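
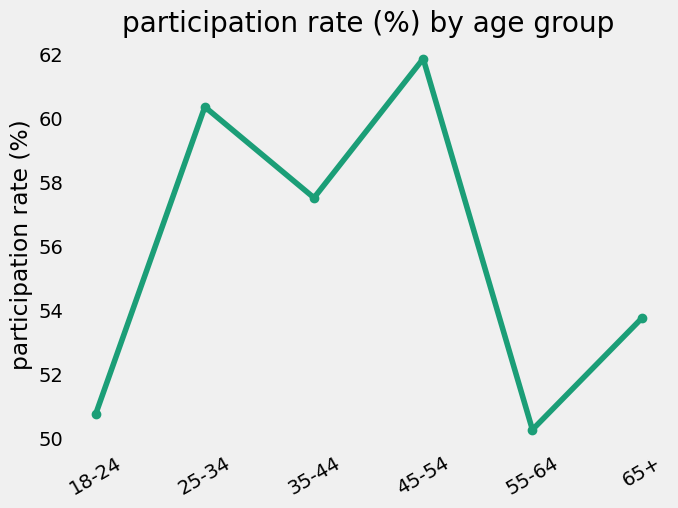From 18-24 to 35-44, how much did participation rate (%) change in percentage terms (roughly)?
18-24 ≈ 51, 35-44 ≈ 58; (58 − 51) / 51 ≈ +13.7%.

≈ +13.7%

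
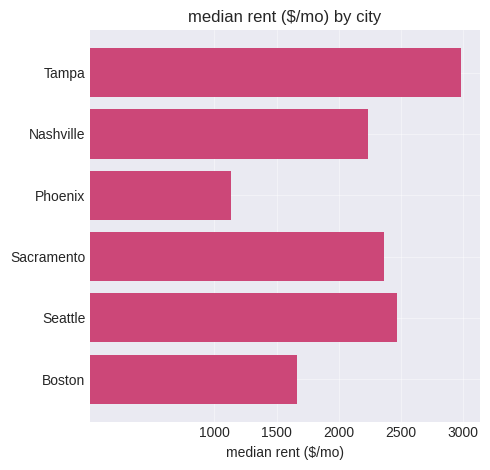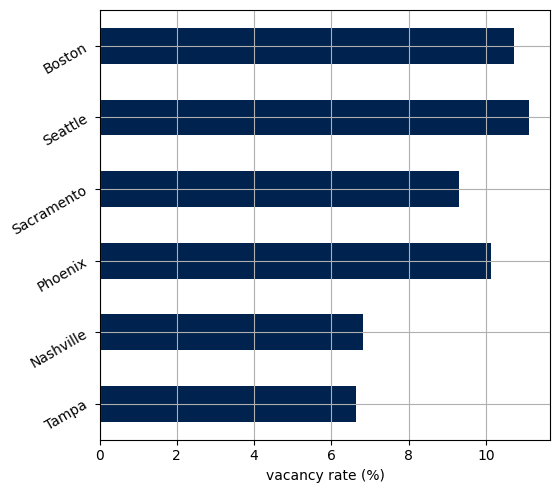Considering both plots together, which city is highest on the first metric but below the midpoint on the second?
Chart 2 median vacancy rate (%) ≈ 10; below-median cities: Tampa, Nashville, Sacramento. Among those, Tampa has the highest median rent ($/mo) (≈ 3000).

Tampa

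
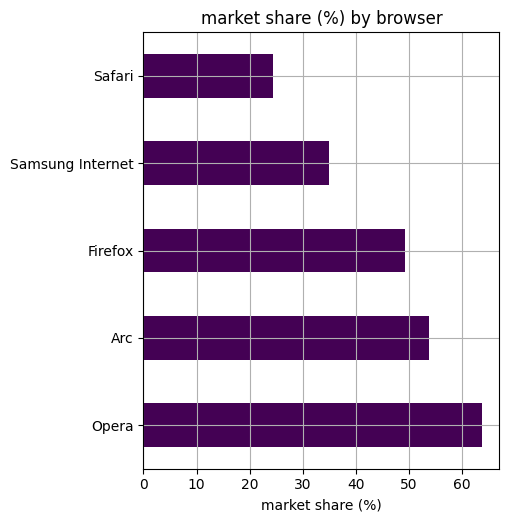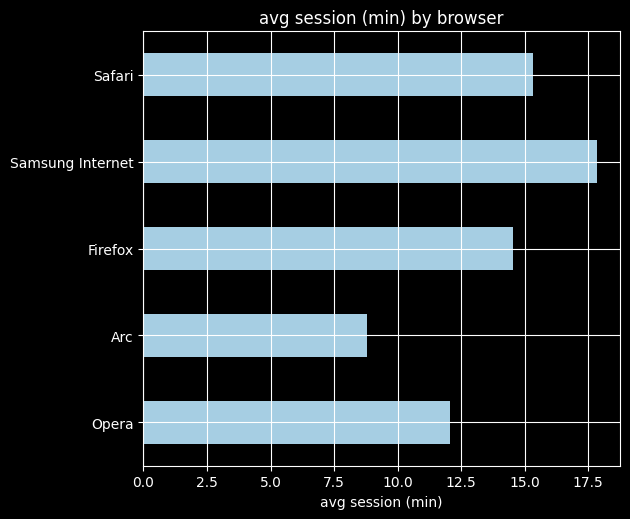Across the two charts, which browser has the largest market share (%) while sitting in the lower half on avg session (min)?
Chart 2 median avg session (min) ≈ 14; below-median browsers: Opera, Arc. Among those, Opera has the highest market share (%) (≈ 60).

Opera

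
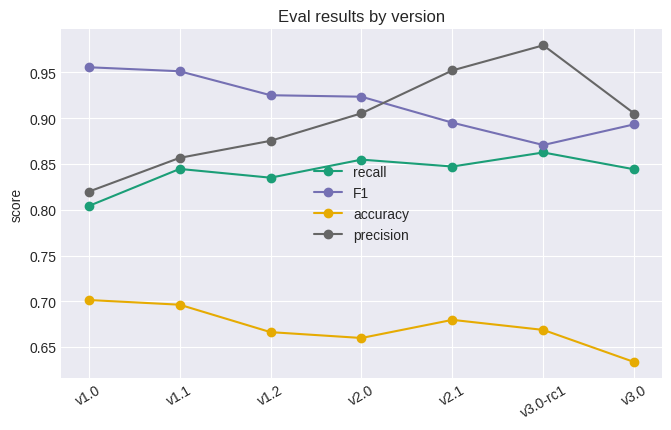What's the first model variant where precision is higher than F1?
v2.1

v2.0: precision ≈ 0.90 vs F1 ≈ 0.90 (not yet); v2.1: precision ≈ 0.95 vs F1 ≈ 0.90 (first crossover).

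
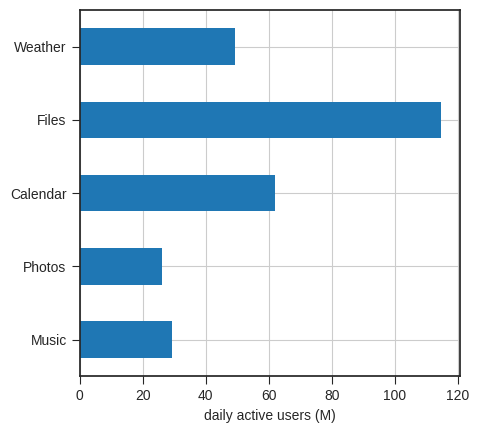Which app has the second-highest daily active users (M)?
Calendar

Top 3: Files ≈ 110, Calendar ≈ 60, Weather ≈ 50.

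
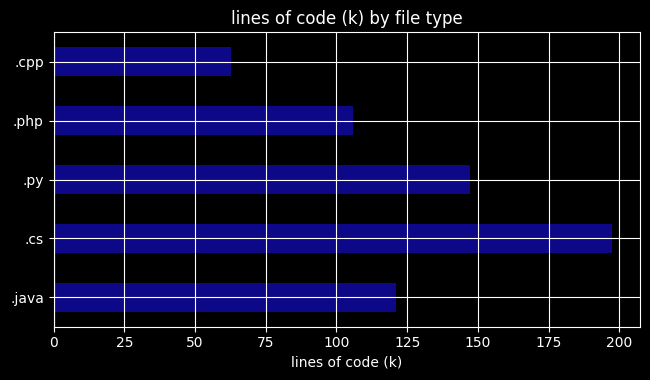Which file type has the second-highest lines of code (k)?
.py

Top 3: .cs ≈ 200, .py ≈ 140, .java ≈ 120.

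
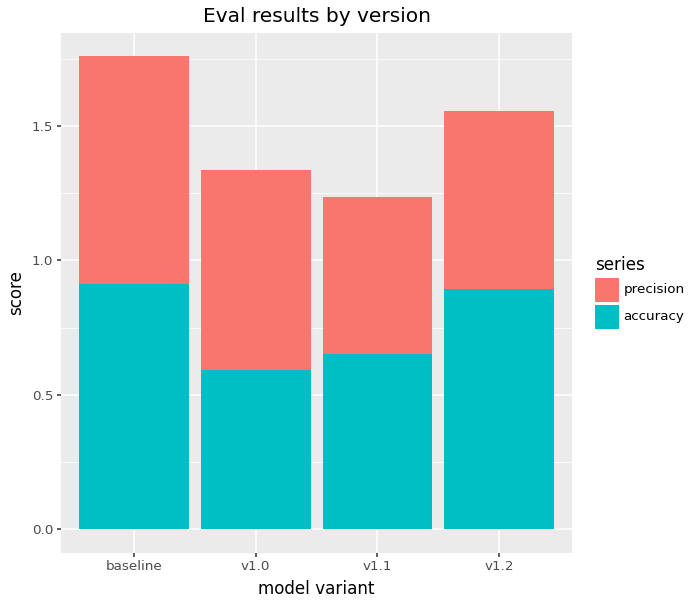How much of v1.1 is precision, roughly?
precision top ≈ 1.2, bottom ≈ 0.6; segment ≈ 0.6.

≈ 0.6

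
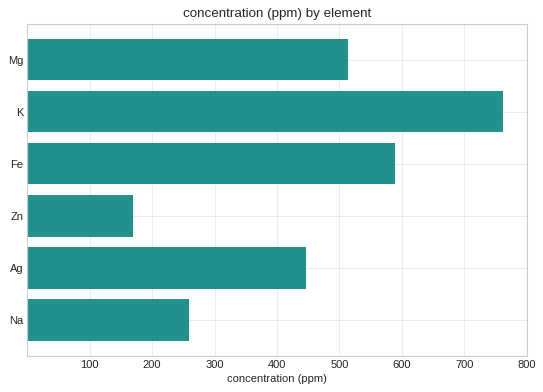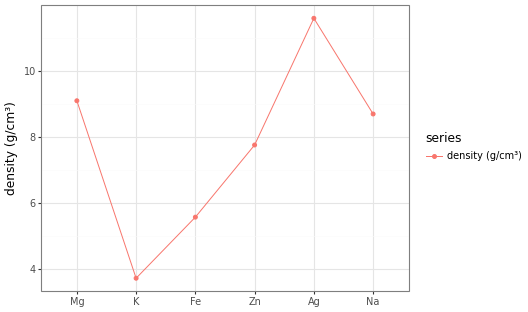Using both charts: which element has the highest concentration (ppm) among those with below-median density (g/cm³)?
Chart 2 median density (g/cm³) ≈ 8; below-median elements: K, Fe, Zn. Among those, K has the highest concentration (ppm) (≈ 800).

K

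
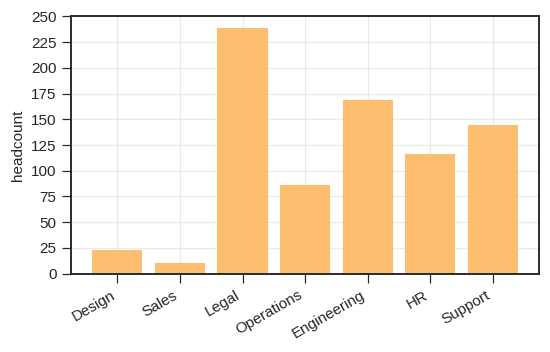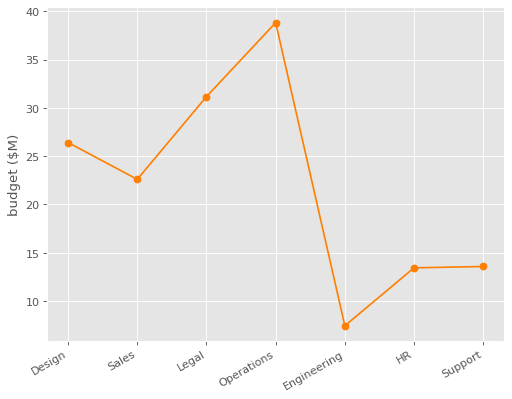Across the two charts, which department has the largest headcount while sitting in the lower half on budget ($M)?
Chart 2 median budget ($M) ≈ 25; below-median departments: Engineering, HR, Support. Among those, Engineering has the highest headcount (≈ 175).

Engineering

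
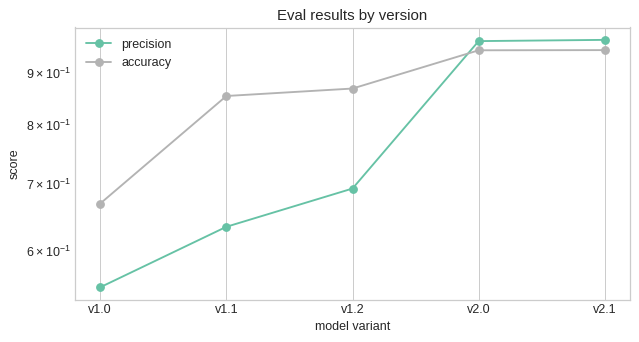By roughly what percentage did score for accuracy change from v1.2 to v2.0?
v1.2 ≈ 0.85, v2.0 ≈ 0.95; (0.95 − 0.85) / 0.85 ≈ +11.8%.

≈ +11.8%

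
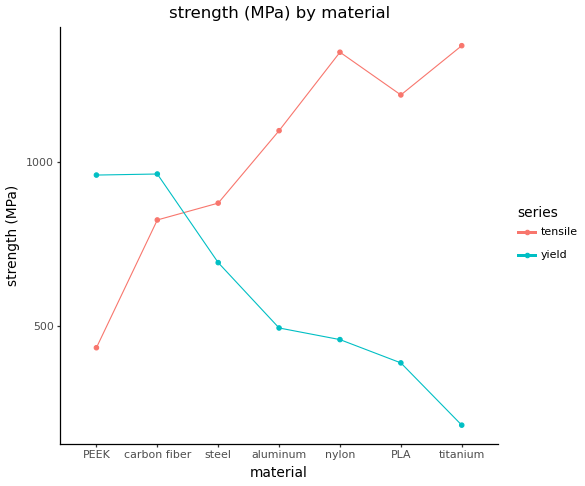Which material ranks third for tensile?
Top 4 for tensile: titanium ≈ 1400, nylon ≈ 1300, PLA ≈ 1200, aluminum ≈ 1100.

PLA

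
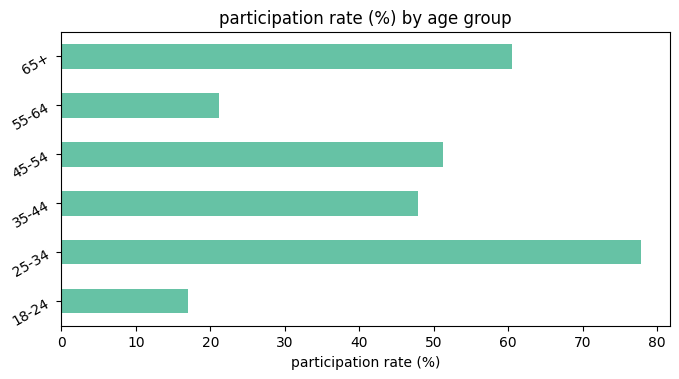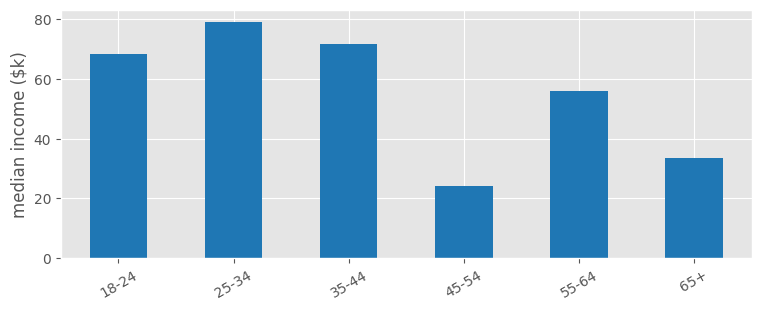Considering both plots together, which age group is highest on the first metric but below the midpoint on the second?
Chart 2 median median income ($k) ≈ 60; below-median age groups: 45-54, 55-64, 65+. Among those, 65+ has the highest participation rate (%) (≈ 60).

65+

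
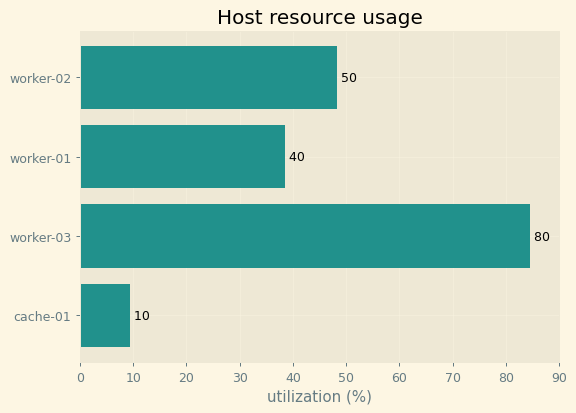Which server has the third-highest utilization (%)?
worker-01

Top 4: worker-03 ≈ 80, worker-02 ≈ 50, worker-01 ≈ 40, cache-01 ≈ 10.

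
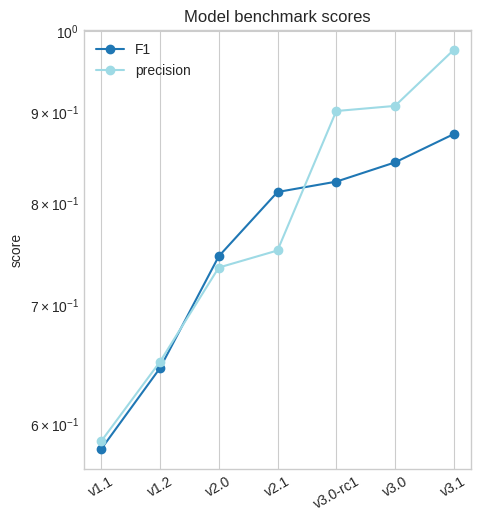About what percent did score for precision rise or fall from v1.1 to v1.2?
≈ +8.3%

v1.1 ≈ 0.60, v1.2 ≈ 0.65; (0.65 − 0.60) / 0.60 ≈ +8.3%.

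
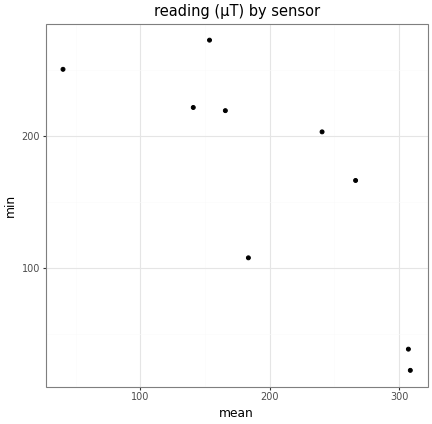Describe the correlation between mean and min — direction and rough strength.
Points are negatively correlated; strong (|r| ≈ 0.8).

negative, strong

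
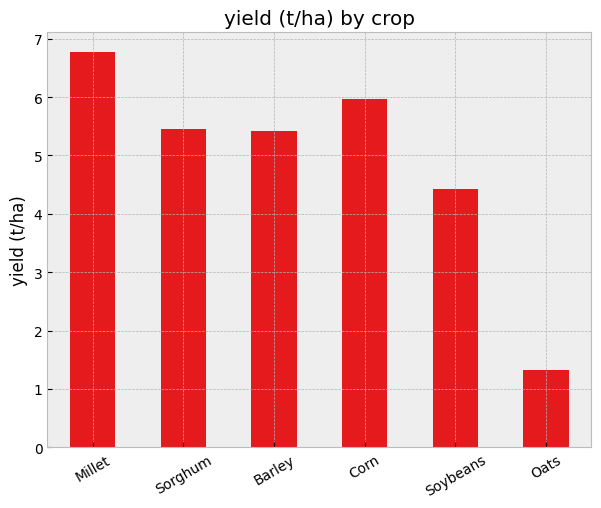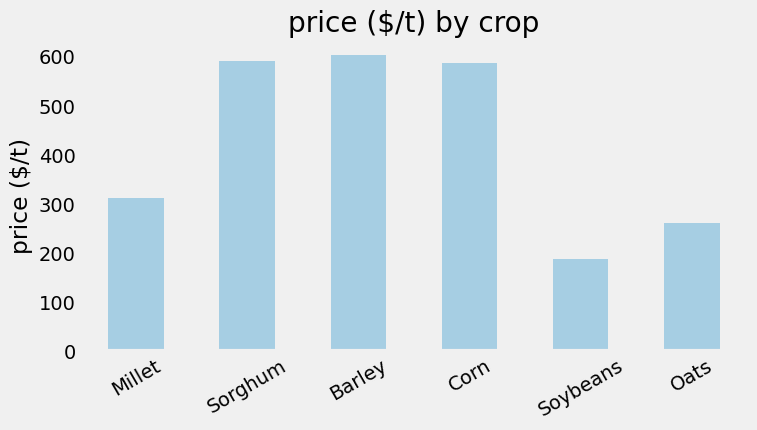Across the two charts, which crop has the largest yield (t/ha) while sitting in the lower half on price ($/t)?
Millet

Chart 2 median price ($/t) ≈ 400; below-median crops: Millet, Soybeans, Oats. Among those, Millet has the highest yield (t/ha) (≈ 7).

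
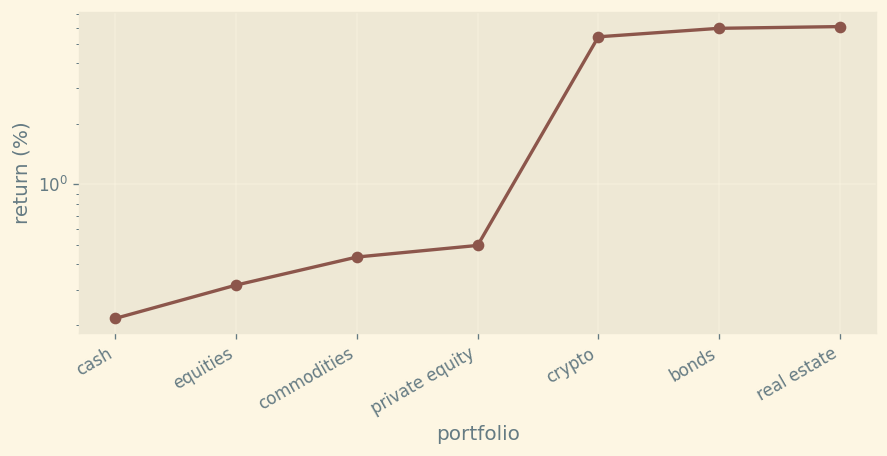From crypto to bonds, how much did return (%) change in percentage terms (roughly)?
≈ +9.1%

crypto ≈ 5.5, bonds ≈ 6.0; (6.0 − 5.5) / 5.5 ≈ +9.1%.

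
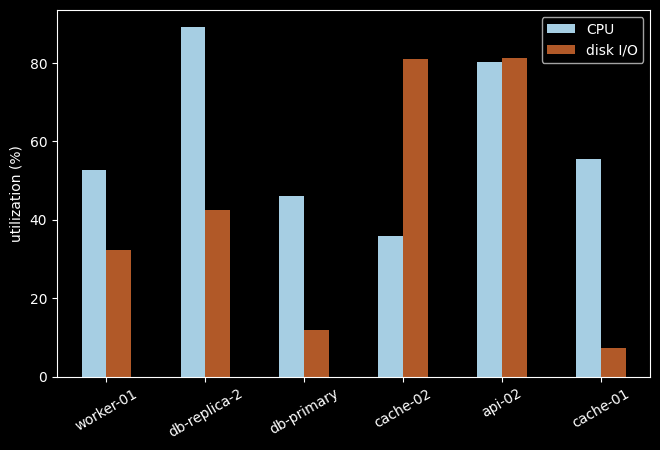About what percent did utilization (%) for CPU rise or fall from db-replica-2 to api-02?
≈ -11.1%

db-replica-2 ≈ 90, api-02 ≈ 80; (80 − 90) / 90 ≈ -11.1%.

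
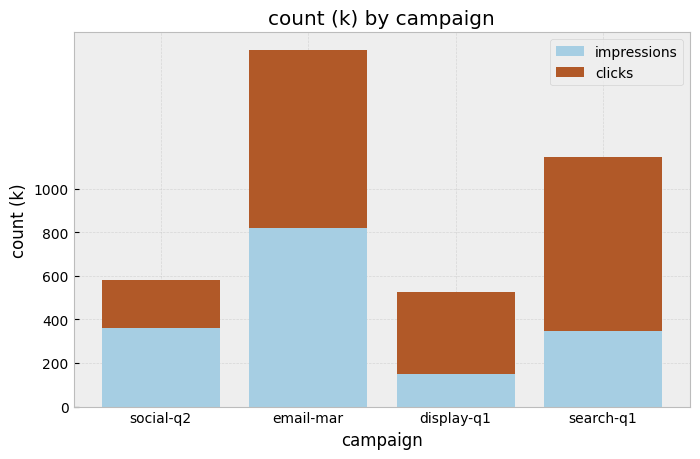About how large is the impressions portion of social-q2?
≈ 400

impressions top ≈ 400, bottom ≈ 0; segment ≈ 400.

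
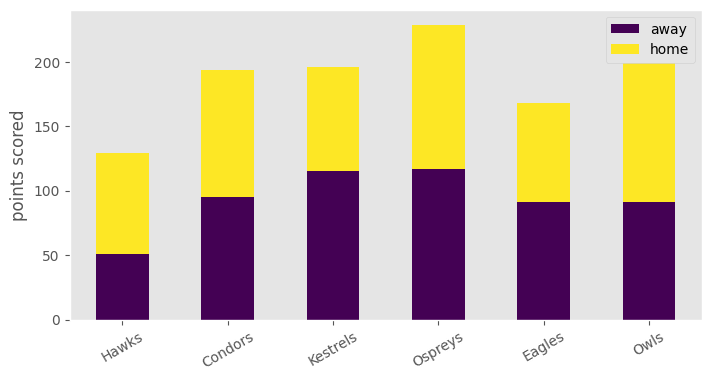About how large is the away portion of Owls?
≈ 100

away top ≈ 100, bottom ≈ 0; segment ≈ 100.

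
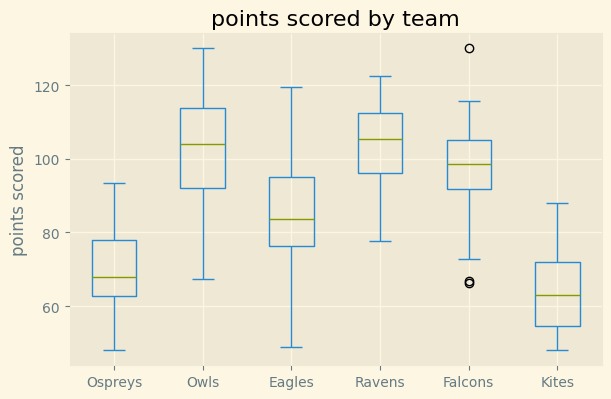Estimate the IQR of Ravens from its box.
Q3 ≈ 110, Q1 ≈ 95; IQR ≈ 15.

≈ 15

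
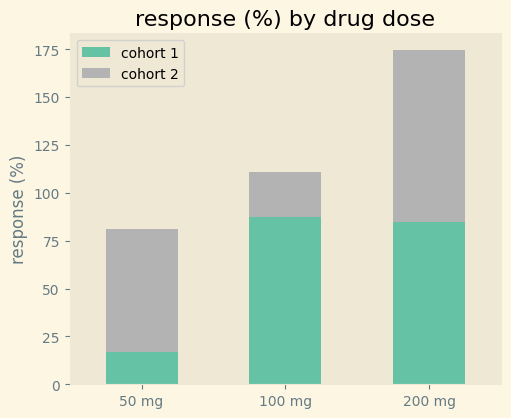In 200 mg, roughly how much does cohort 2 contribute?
cohort 2 top ≈ 180, bottom ≈ 80; segment ≈ 100.

≈ 100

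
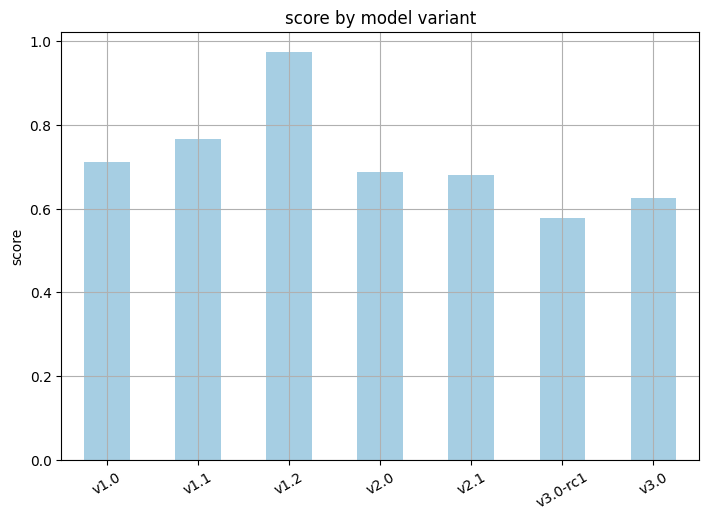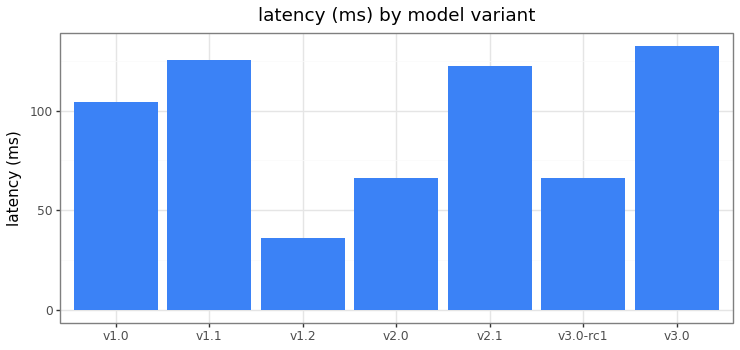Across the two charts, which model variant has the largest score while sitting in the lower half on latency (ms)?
Chart 2 median latency (ms) ≈ 100; below-median model variants: v1.2, v2.0, v3.0-rc1. Among those, v1.2 has the highest score (≈ 1).

v1.2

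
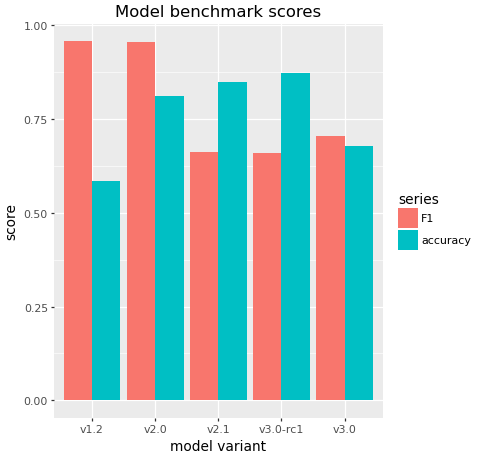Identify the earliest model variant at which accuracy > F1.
v2.0: accuracy ≈ 0.8 vs F1 ≈ 1.0 (not yet); v2.1: accuracy ≈ 0.8 vs F1 ≈ 0.7 (first crossover).

v2.1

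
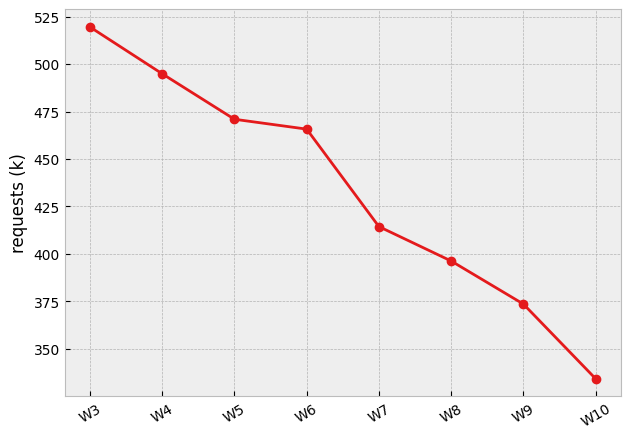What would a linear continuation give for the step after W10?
Last three: 400, 380, 340 → slope ≈ -30/step → next ≈ 310.

≈ 310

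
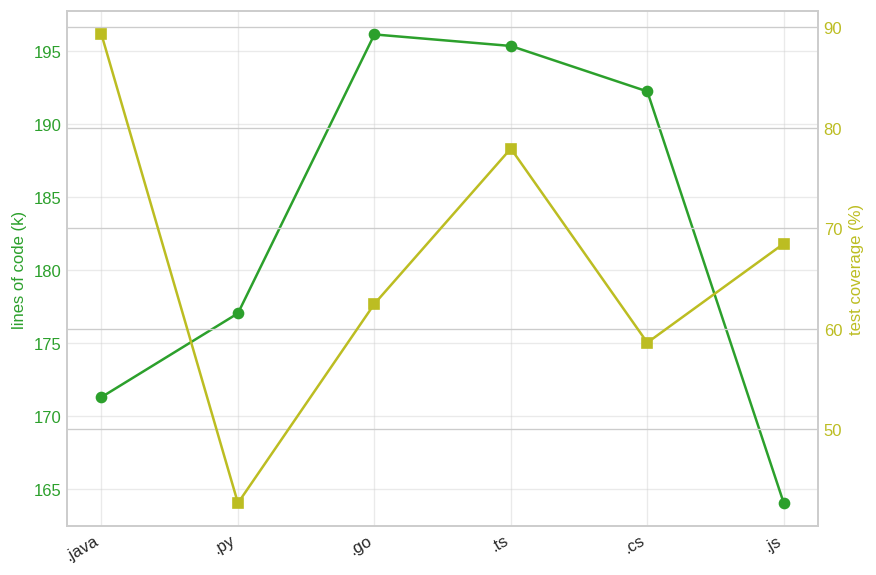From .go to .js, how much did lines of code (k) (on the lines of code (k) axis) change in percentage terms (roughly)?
.go ≈ 195, .js ≈ 165; (165 − 195) / 195 ≈ -15.4%.

≈ -15.4%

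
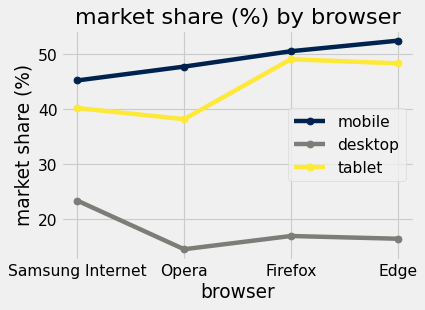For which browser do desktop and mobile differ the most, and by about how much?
Edge: desktop ≈ 15, mobile ≈ 55 → gap ≈ 40. Next-largest (Firefox) is only ≈ 35.

Edge, ≈ 40 %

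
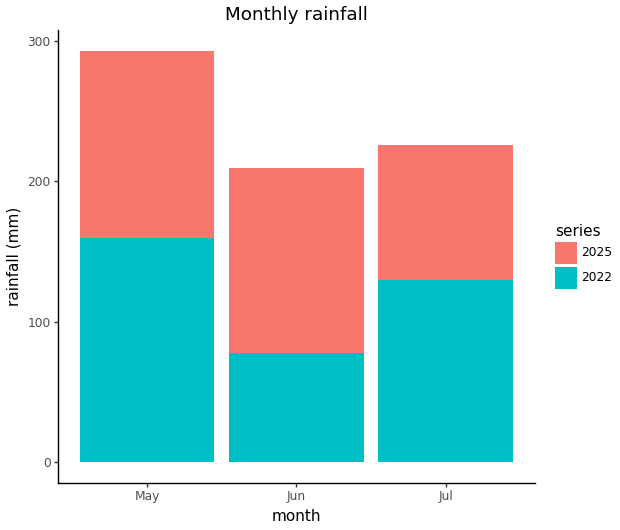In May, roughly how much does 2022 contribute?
2022 top ≈ 150, bottom ≈ 0; segment ≈ 150.

≈ 150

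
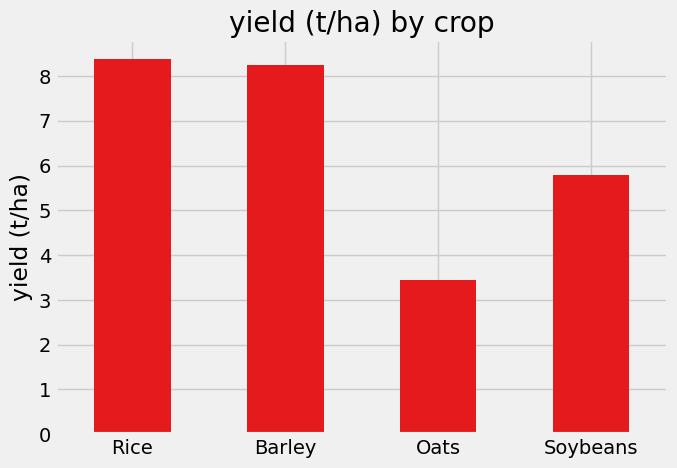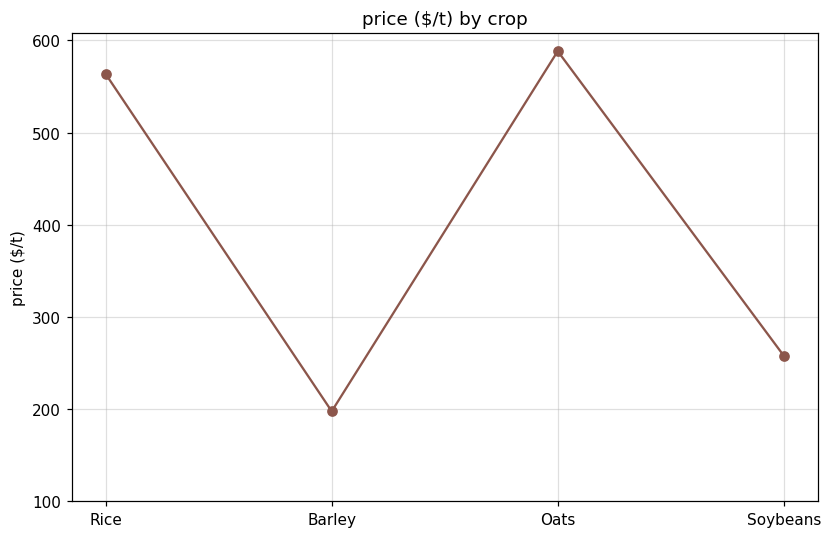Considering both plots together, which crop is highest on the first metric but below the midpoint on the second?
Barley

Chart 2 median price ($/t) ≈ 400; below-median crops: Barley, Soybeans. Among those, Barley has the highest yield (t/ha) (≈ 8).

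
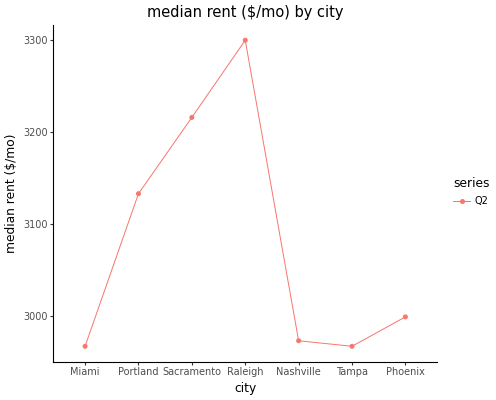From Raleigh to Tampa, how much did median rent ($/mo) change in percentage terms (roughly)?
≈ -10.6%

Raleigh ≈ 3300, Tampa ≈ 2950; (2950 − 3300) / 3300 ≈ -10.6%.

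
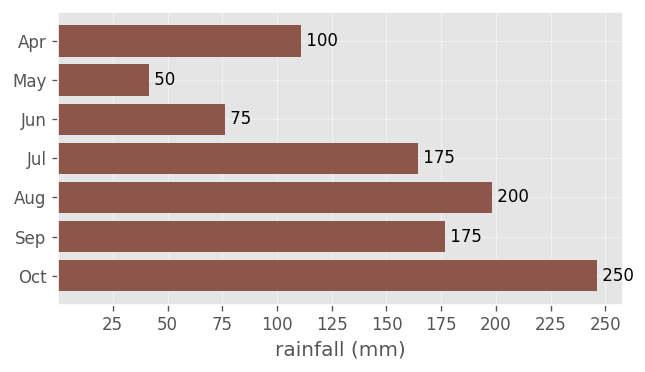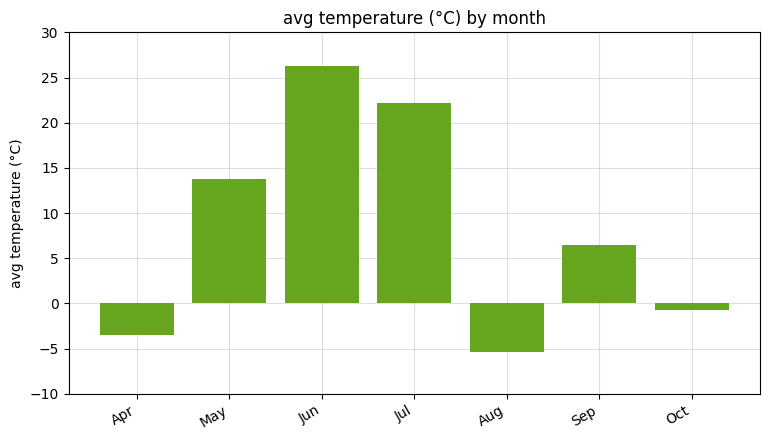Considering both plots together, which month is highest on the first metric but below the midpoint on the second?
Oct

Chart 2 median avg temperature (°C) ≈ 5; below-median months: Apr, Aug, Oct. Among those, Oct has the highest rainfall (mm) (≈ 250).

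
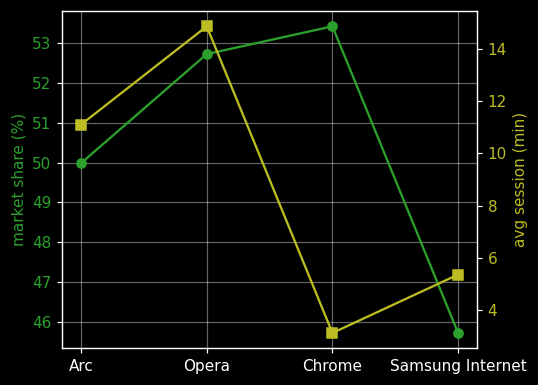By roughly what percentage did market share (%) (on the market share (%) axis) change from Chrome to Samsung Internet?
≈ -13.2%

Chrome ≈ 53, Samsung Internet ≈ 46; (46 − 53) / 53 ≈ -13.2%.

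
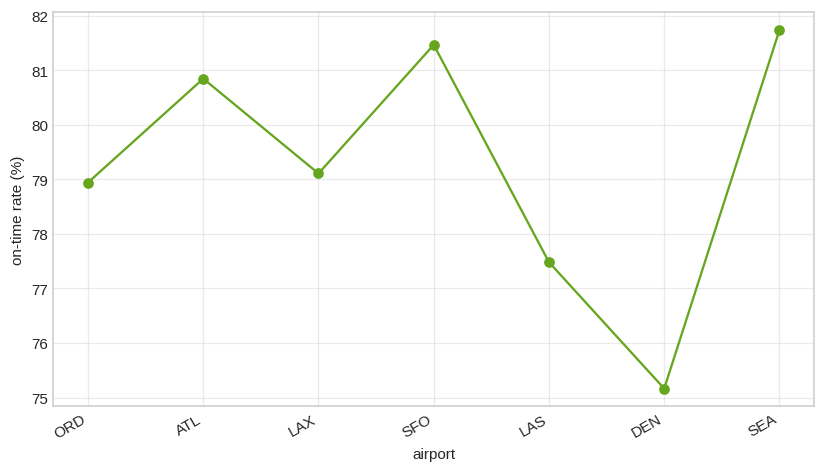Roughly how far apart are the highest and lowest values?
≈ 7

Max SEA ≈ 82, min DEN ≈ 75; range ≈ 7.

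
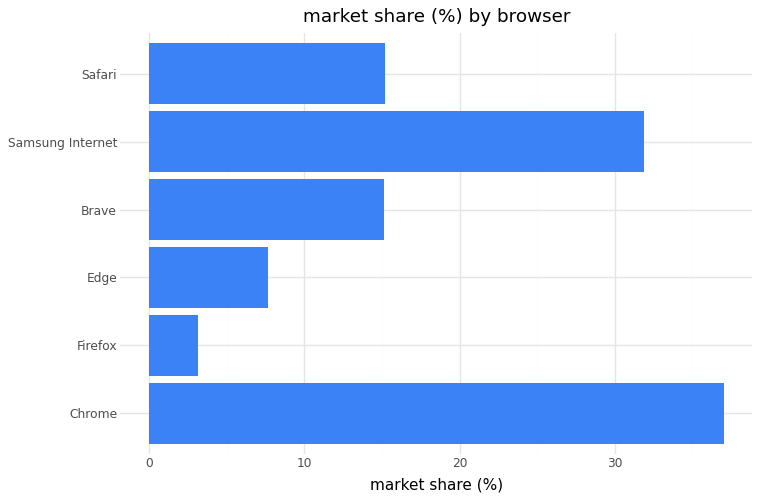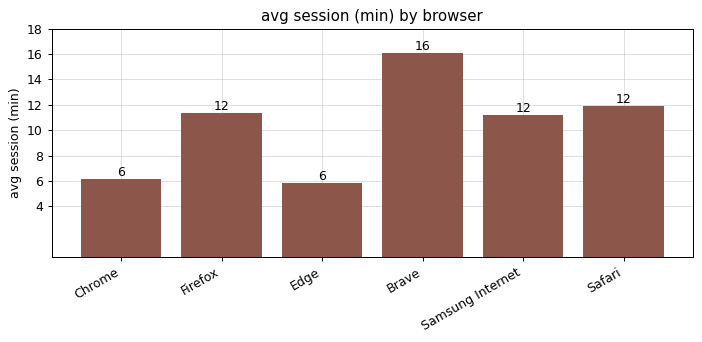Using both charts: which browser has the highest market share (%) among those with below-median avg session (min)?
Chart 2 median avg session (min) ≈ 12; below-median browsers: Chrome, Edge, Samsung Internet. Among those, Chrome has the highest market share (%) (≈ 35).

Chrome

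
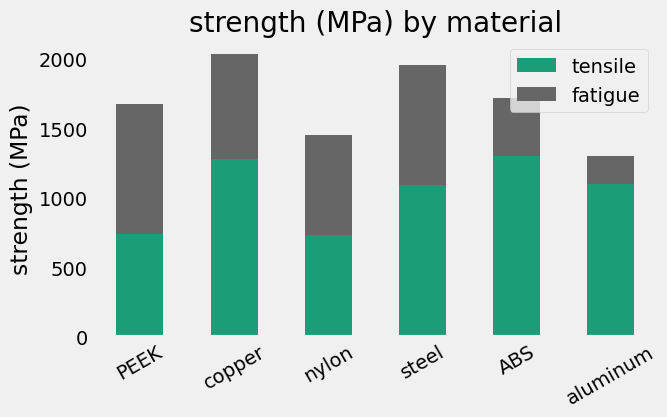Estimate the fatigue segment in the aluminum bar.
≈ 200

fatigue top ≈ 1400, bottom ≈ 1200; segment ≈ 200.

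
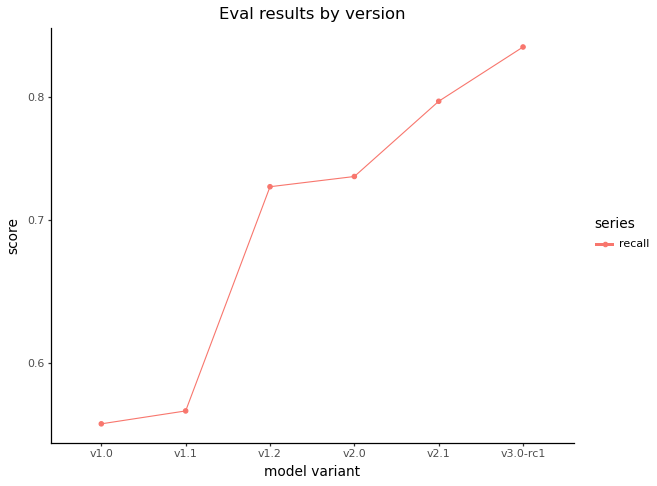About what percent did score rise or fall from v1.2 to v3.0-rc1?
v1.2 ≈ 0.75, v3.0-rc1 ≈ 0.85; (0.85 − 0.75) / 0.75 ≈ +13.3%.

≈ +13.3%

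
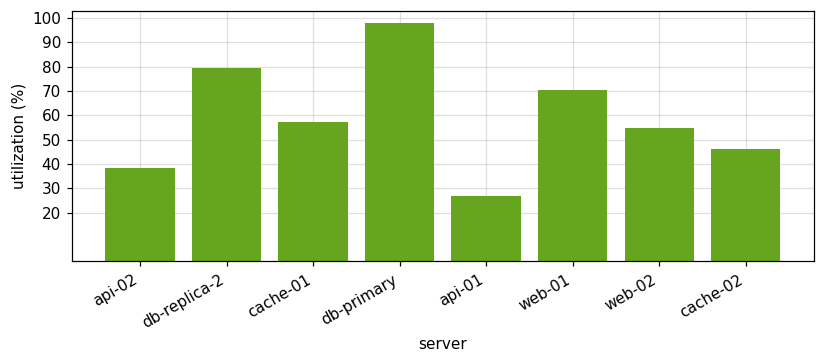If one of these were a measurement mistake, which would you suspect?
db-primary

db-primary ≈ 100; the rest sit between ≈ 30 and ≈ 80.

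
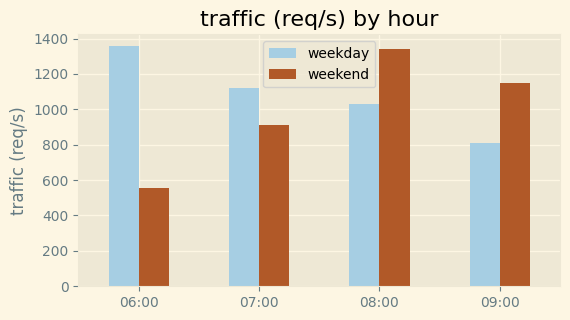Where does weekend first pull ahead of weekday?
07:00: weekend ≈ 1000 vs weekday ≈ 1200 (not yet); 08:00: weekend ≈ 1400 vs weekday ≈ 1000 (first crossover).

08:00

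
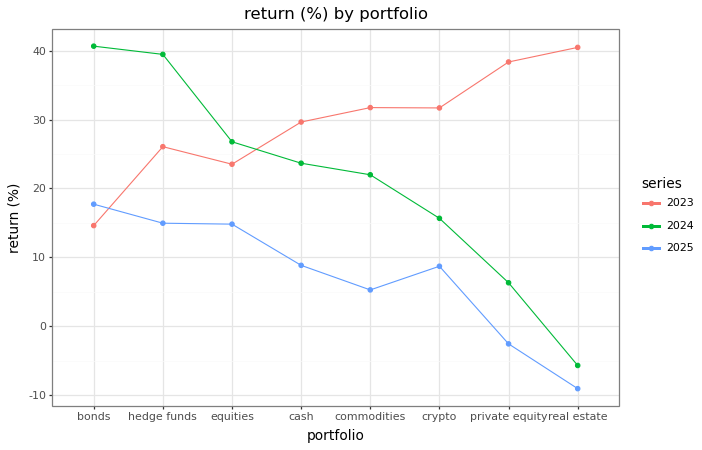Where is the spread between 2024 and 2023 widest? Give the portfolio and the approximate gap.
real estate: 2024 ≈ -5, 2023 ≈ 40 → gap ≈ 45. Next-largest (private equity) is only ≈ 35.

real estate, ≈ 45 %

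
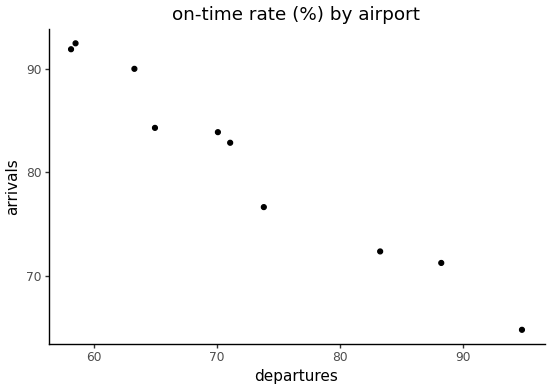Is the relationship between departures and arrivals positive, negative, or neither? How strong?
Points are negatively correlated; strong (|r| ≈ 1.0).

negative, strong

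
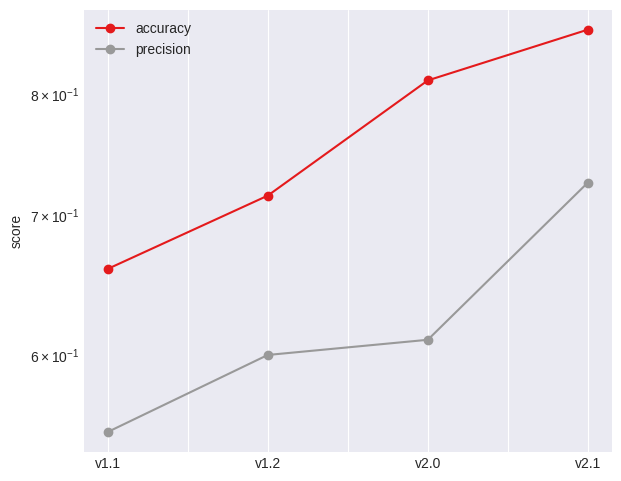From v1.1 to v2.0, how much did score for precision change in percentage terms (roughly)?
≈ +9.1%

v1.1 ≈ 0.55, v2.0 ≈ 0.60; (0.60 − 0.55) / 0.55 ≈ +9.1%.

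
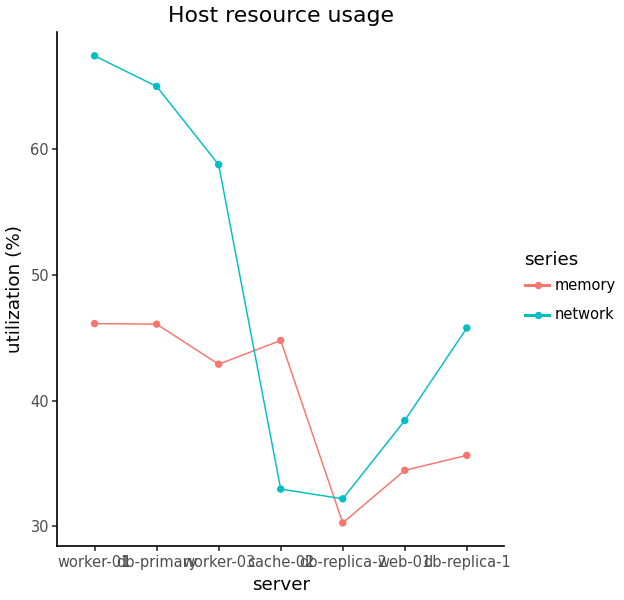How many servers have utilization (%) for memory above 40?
Above 40: worker-01, db-primary, worker-03, cache-02.

4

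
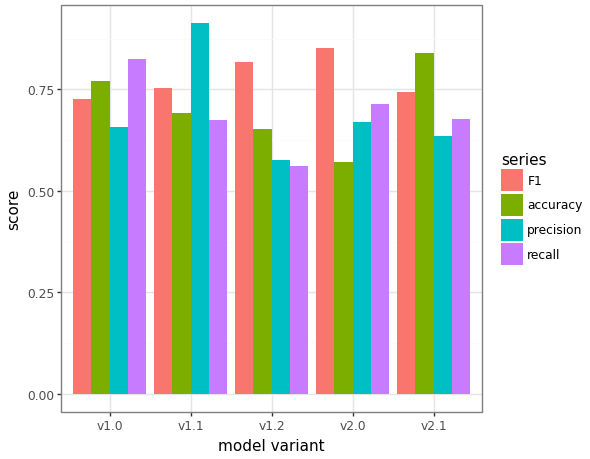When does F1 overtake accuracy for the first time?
v1.1

v1.0: F1 ≈ 0.7 vs accuracy ≈ 0.8 (not yet); v1.1: F1 ≈ 0.8 vs accuracy ≈ 0.7 (first crossover).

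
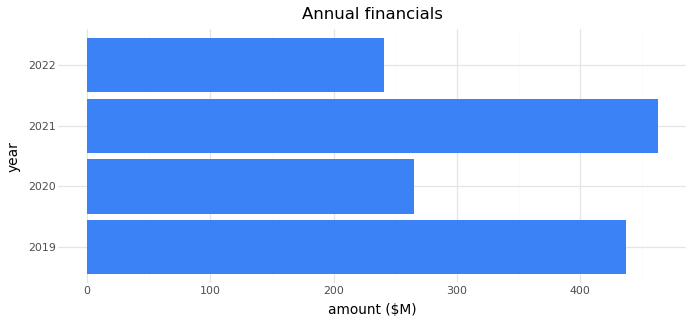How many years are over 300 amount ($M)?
Above 300: 2019, 2021.

2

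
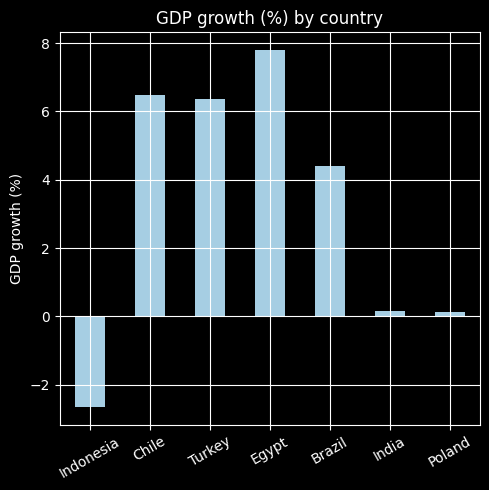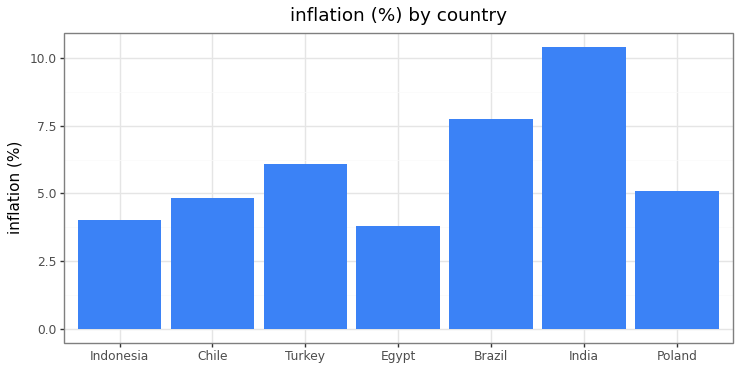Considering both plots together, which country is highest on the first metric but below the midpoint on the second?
Egypt

Chart 2 median inflation (%) ≈ 5; below-median countries: Indonesia, Chile, Egypt. Among those, Egypt has the highest GDP growth (%) (≈ 8).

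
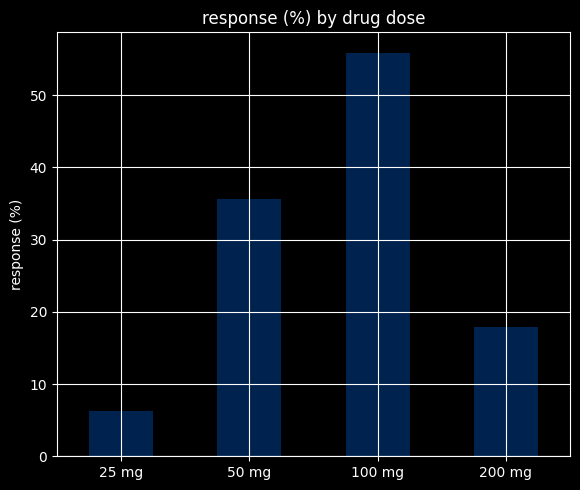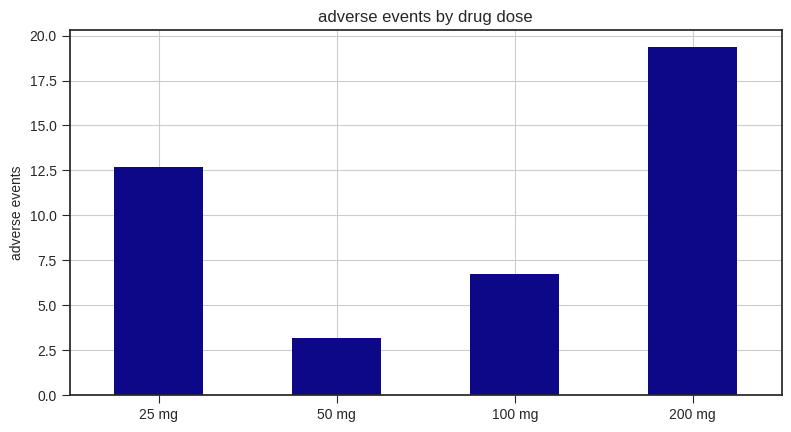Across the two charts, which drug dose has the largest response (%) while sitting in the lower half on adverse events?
100 mg

Chart 2 median adverse events ≈ 10; below-median drug doses: 50 mg, 100 mg. Among those, 100 mg has the highest response (%) (≈ 60).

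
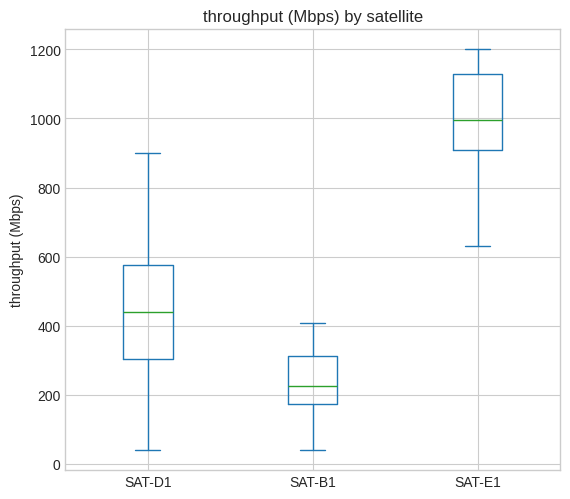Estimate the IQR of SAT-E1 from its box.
≈ 200

Q3 ≈ 1100, Q1 ≈ 900; IQR ≈ 200.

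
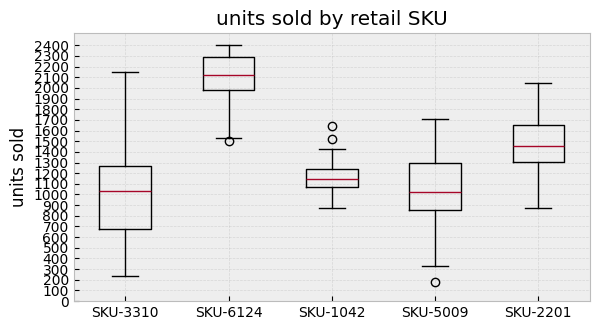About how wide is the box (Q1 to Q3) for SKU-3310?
Q3 ≈ 1300, Q1 ≈ 700; IQR ≈ 600.

≈ 600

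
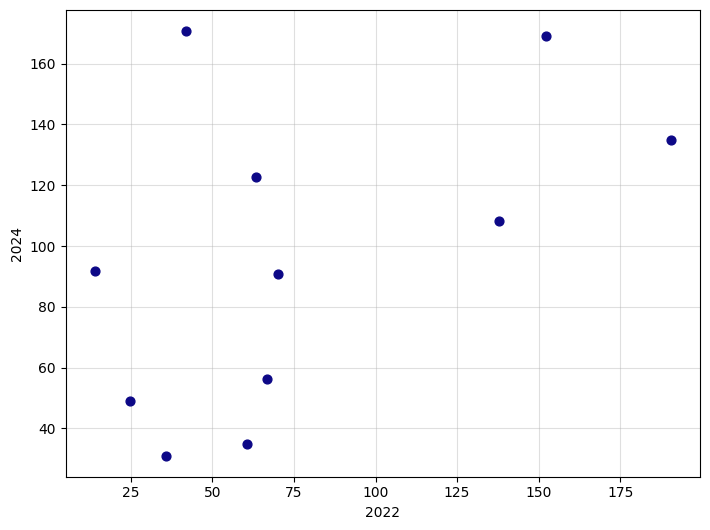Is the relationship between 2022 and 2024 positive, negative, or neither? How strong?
positive, moderate

Points are positively correlated; moderate (|r| ≈ 0.5).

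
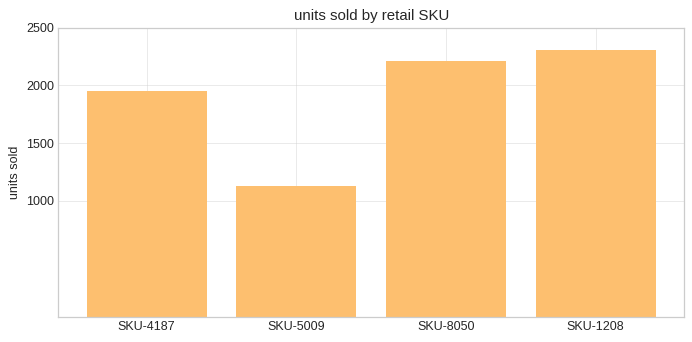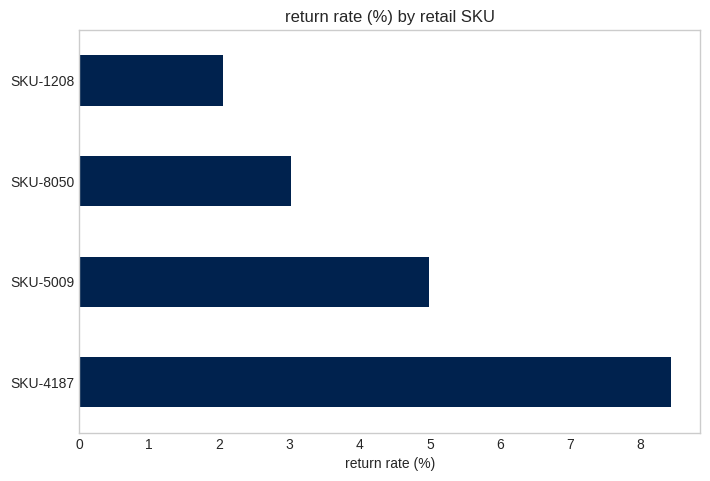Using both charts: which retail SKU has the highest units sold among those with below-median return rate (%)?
Chart 2 median return rate (%) ≈ 4; below-median retail SKUs: SKU-8050, SKU-1208. Among those, SKU-1208 has the highest units sold (≈ 2500).

SKU-1208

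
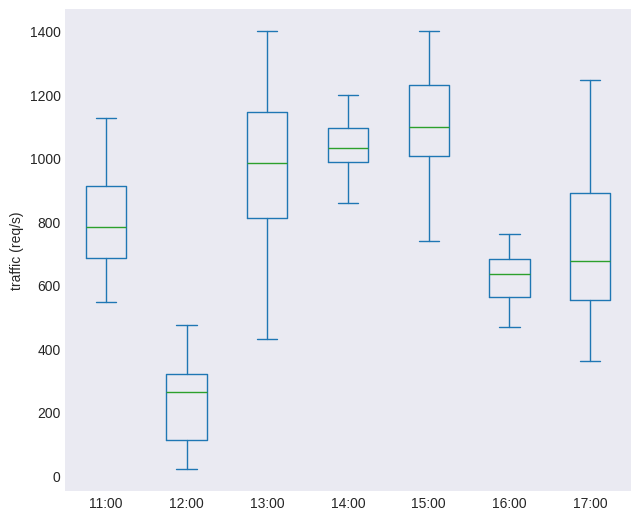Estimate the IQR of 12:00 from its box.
≈ 200

Q3 ≈ 300, Q1 ≈ 100; IQR ≈ 200.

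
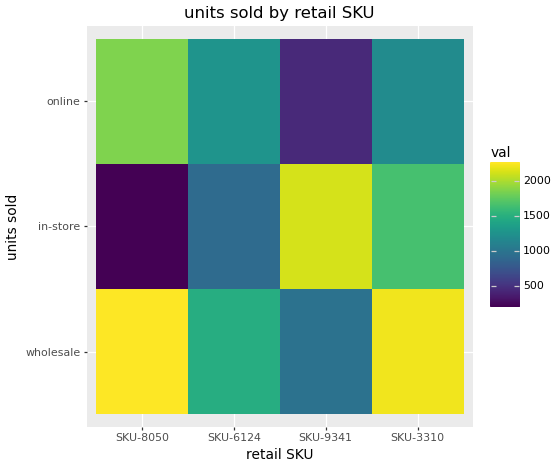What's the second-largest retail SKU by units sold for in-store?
Top 3 for in-store: SKU-9341 ≈ 2200, SKU-3310 ≈ 1600, SKU-6124 ≈ 1000.

SKU-3310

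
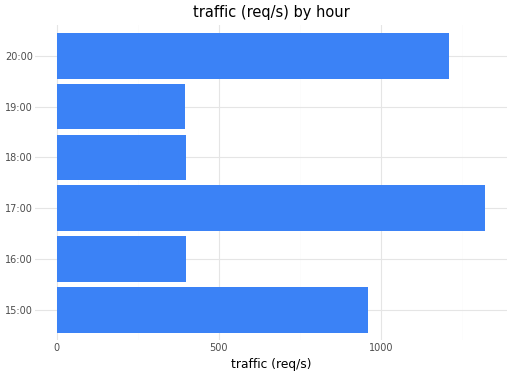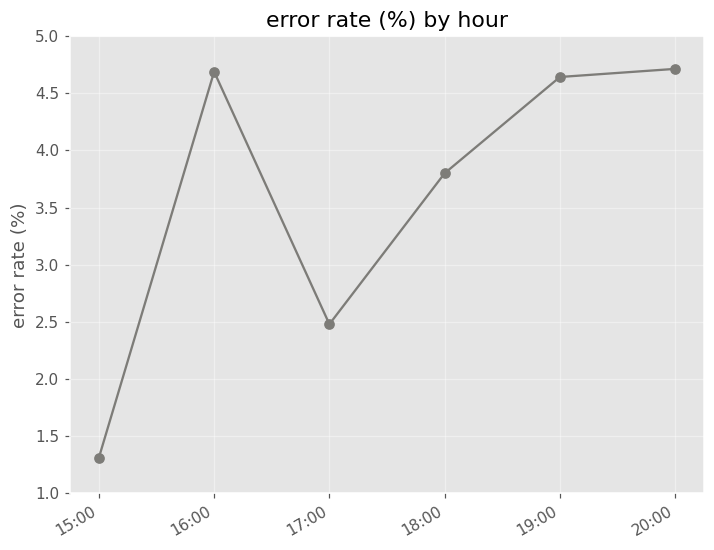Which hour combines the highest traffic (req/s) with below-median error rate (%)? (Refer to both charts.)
Chart 2 median error rate (%) ≈ 4; below-median hours: 15:00, 17:00, 18:00. Among those, 17:00 has the highest traffic (req/s) (≈ 1400).

17:00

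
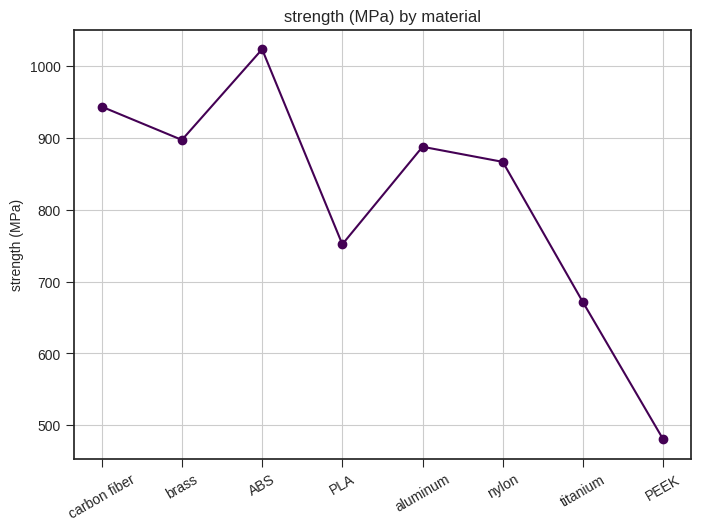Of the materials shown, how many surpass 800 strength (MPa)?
5

Above 800: carbon fiber, brass, ABS, aluminum, nylon.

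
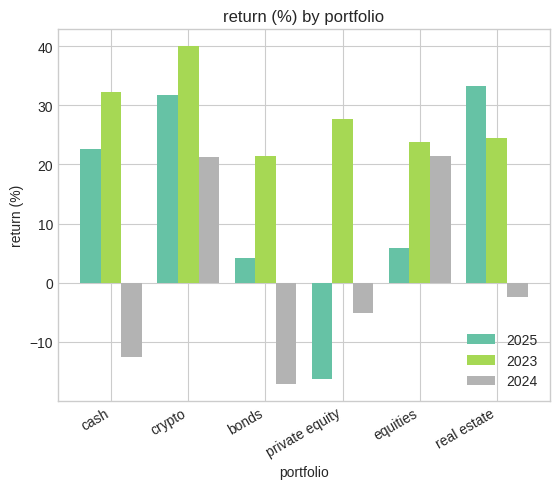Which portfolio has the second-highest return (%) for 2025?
crypto

Top 3 for 2025: real estate ≈ 35, crypto ≈ 30, cash ≈ 25.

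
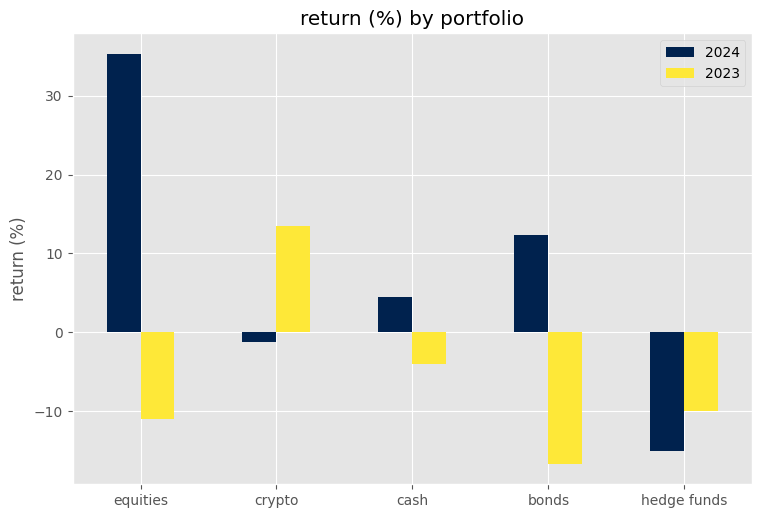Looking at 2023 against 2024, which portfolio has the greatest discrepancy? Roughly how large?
equities, ≈ 45 %

equities: 2023 ≈ -10, 2024 ≈ 35 → gap ≈ 45. Next-largest (bonds) is only ≈ 25.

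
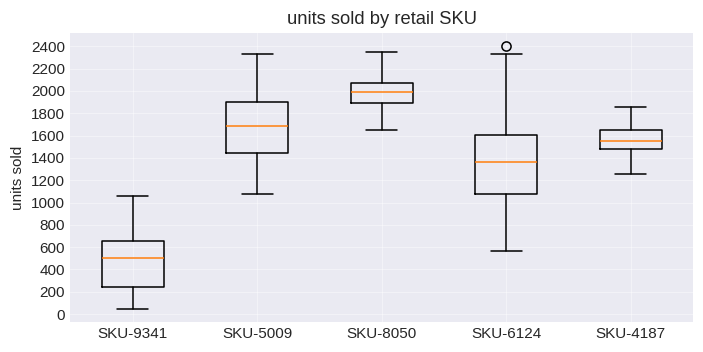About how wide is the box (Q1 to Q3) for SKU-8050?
Q3 ≈ 2000, Q1 ≈ 1800; IQR ≈ 200.

≈ 200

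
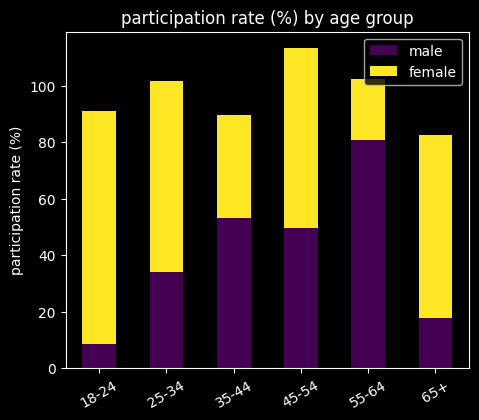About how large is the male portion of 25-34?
male top ≈ 30, bottom ≈ 0; segment ≈ 30.

≈ 30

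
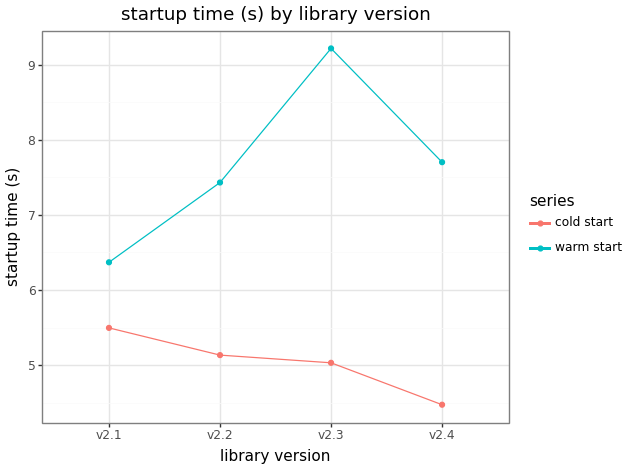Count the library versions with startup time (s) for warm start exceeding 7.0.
Above 7.0: v2.2, v2.3, v2.4.

3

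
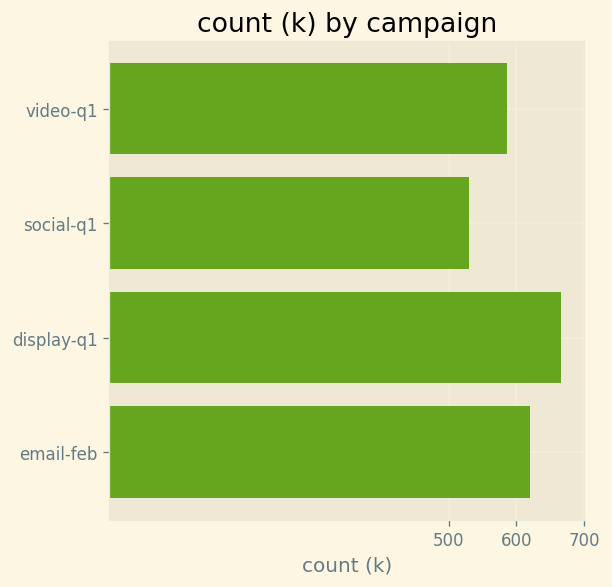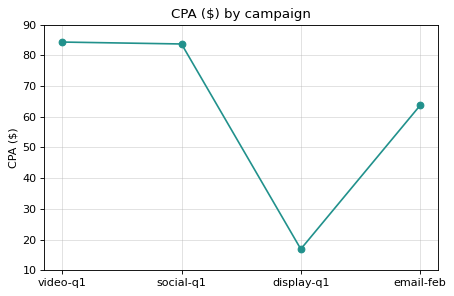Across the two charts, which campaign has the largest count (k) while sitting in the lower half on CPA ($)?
display-q1

Chart 2 median CPA ($) ≈ 70; below-median campaigns: display-q1, email-feb. Among those, display-q1 has the highest count (k) (≈ 700).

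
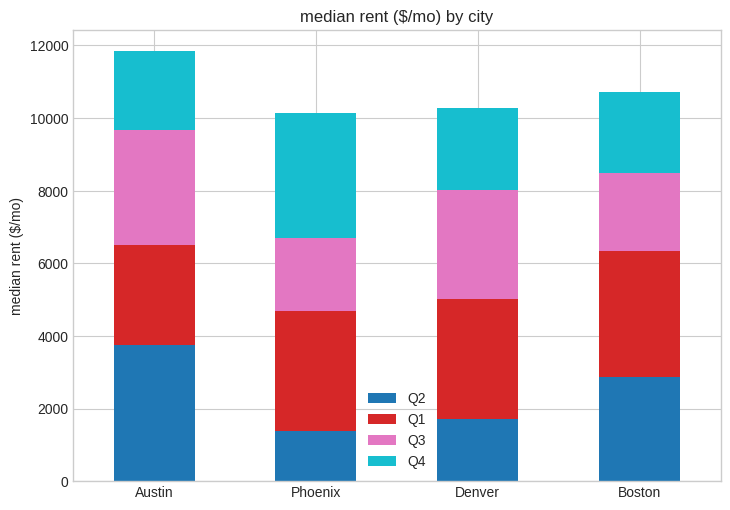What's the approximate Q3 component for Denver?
Q3 top ≈ 8000, bottom ≈ 5000; segment ≈ 3000.

≈ 3000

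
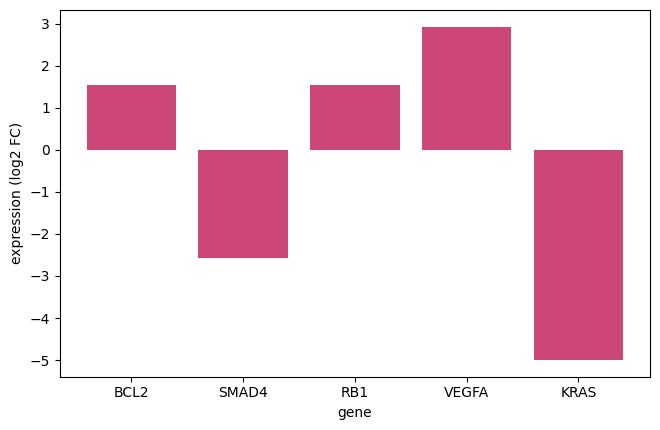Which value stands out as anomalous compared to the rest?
KRAS

KRAS ≈ -5; the rest sit between ≈ -3 and ≈ 3.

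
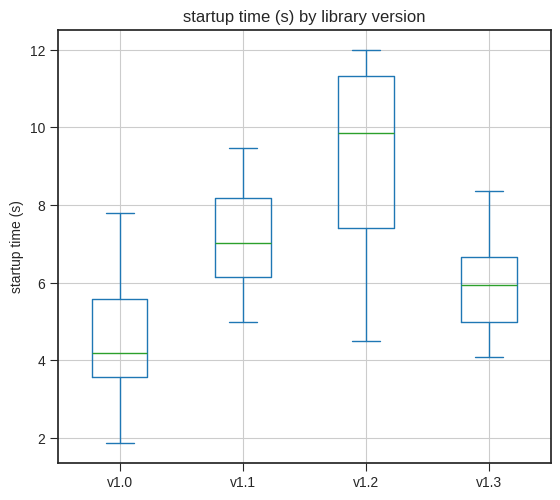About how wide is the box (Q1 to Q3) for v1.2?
Q3 ≈ 11.5, Q1 ≈ 7.5; IQR ≈ 4.0.

≈ 4.0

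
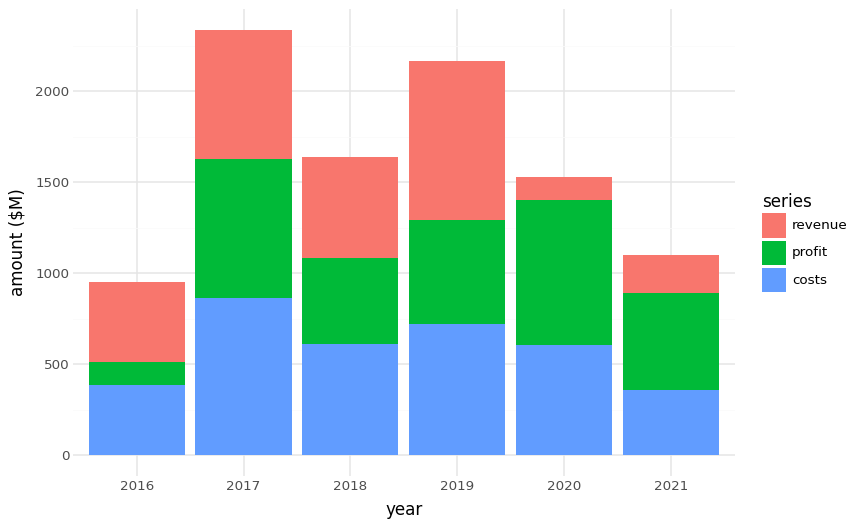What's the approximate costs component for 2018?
costs top ≈ 600, bottom ≈ 0; segment ≈ 600.

≈ 600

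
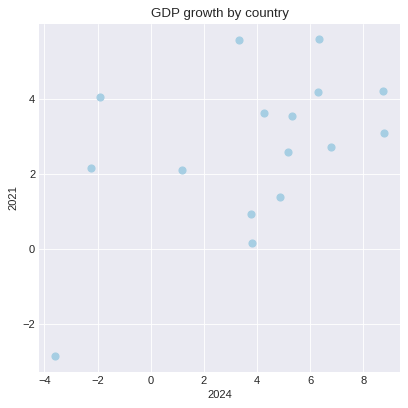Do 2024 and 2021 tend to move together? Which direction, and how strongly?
positive, moderate

Points are positively correlated; moderate (|r| ≈ 0.5).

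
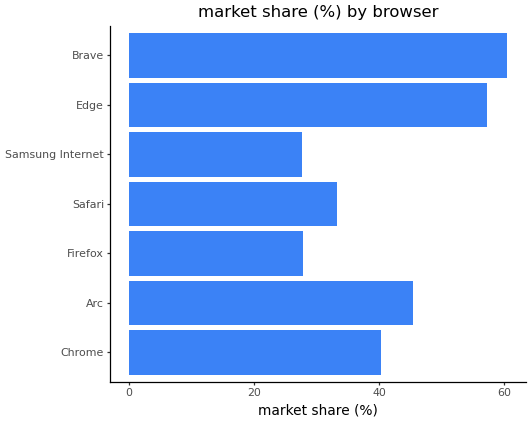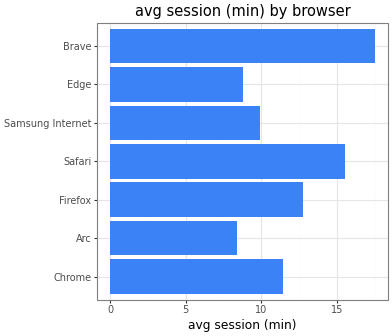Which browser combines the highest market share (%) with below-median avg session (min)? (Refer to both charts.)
Edge

Chart 2 median avg session (min) ≈ 12; below-median browsers: Arc, Samsung Internet, Edge. Among those, Edge has the highest market share (%) (≈ 60).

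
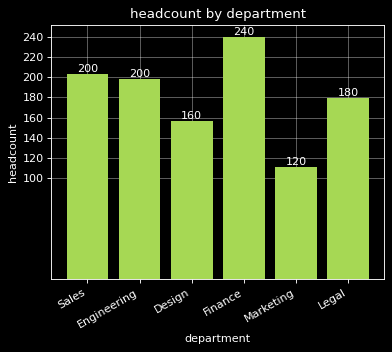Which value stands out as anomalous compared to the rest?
Marketing ≈ 120; the rest sit between ≈ 160 and ≈ 240.

Marketing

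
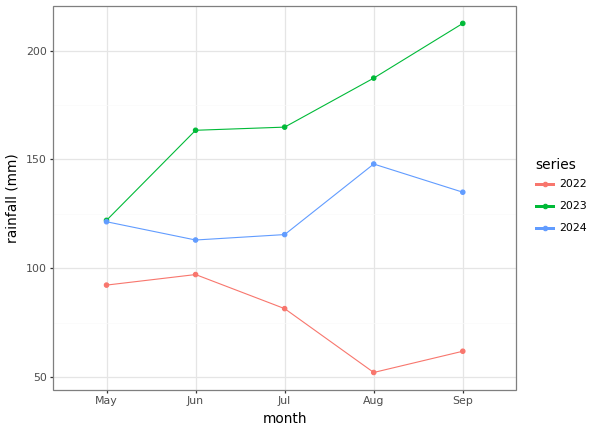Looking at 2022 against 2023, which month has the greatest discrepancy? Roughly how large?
Sep: 2022 ≈ 60, 2023 ≈ 220 → gap ≈ 160. Next-largest (Aug) is only ≈ 120.

Sep, ≈ 160 mm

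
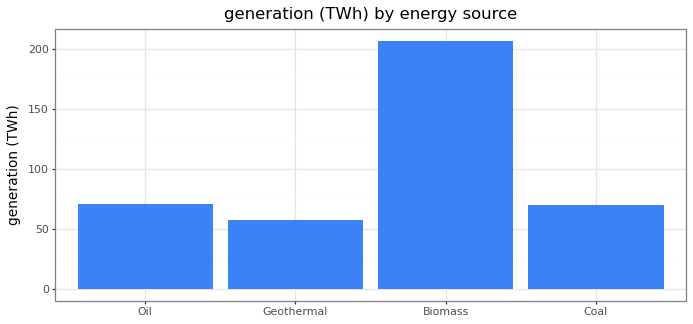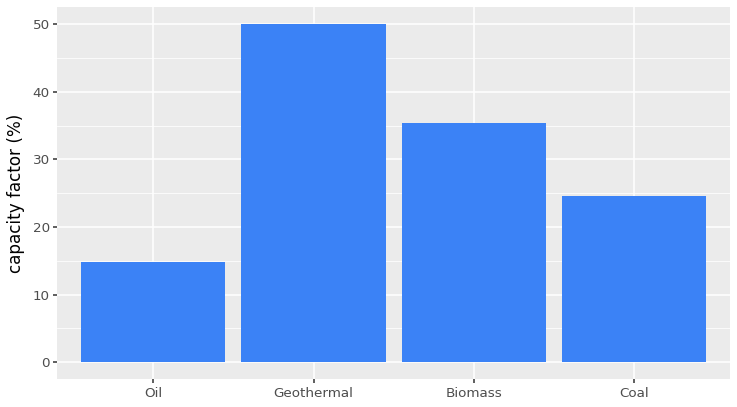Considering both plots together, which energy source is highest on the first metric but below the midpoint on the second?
Chart 2 median capacity factor (%) ≈ 30; below-median energy sources: Oil, Coal. Among those, Oil has the highest generation (TWh) (≈ 80).

Oil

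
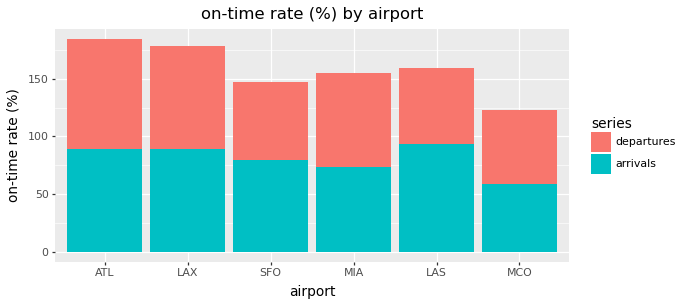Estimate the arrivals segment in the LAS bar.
≈ 100

arrivals top ≈ 100, bottom ≈ 0; segment ≈ 100.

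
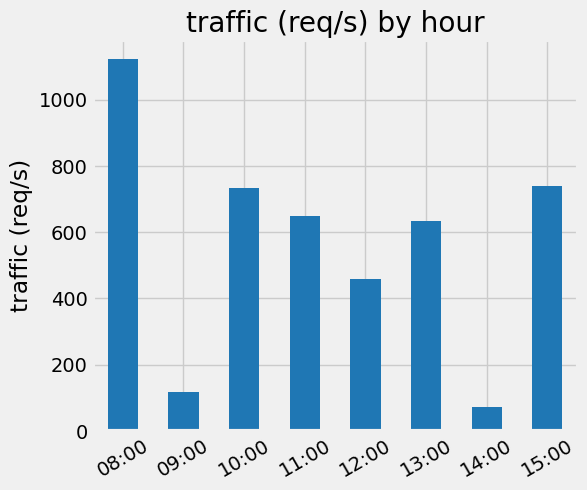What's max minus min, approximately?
≈ 1000

Max 08:00 ≈ 1100, min 14:00 ≈ 100; range ≈ 1000.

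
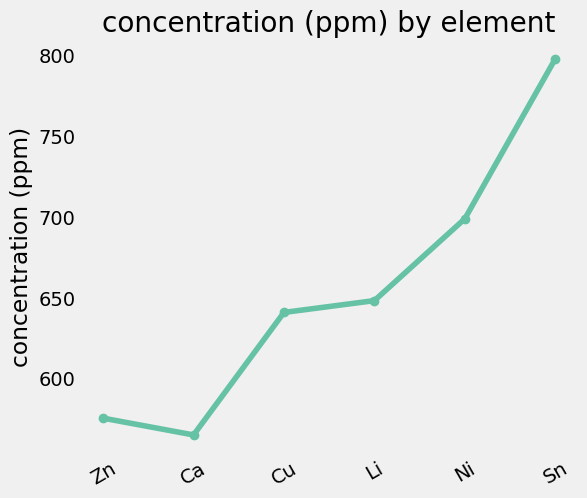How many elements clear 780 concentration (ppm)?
Above 780: Sn.

1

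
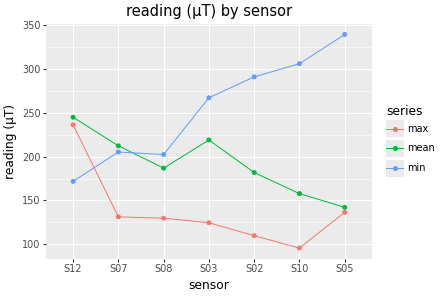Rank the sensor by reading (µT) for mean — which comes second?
S03

Top 3 for mean: S12 ≈ 250, S03 ≈ 225, S07 ≈ 200.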